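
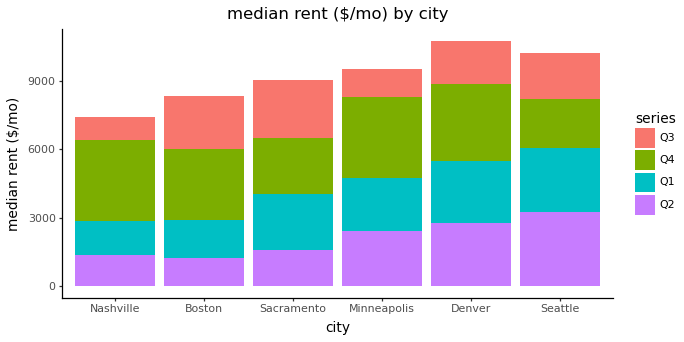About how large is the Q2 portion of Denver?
Q2 top ≈ 3000, bottom ≈ 0; segment ≈ 3000.

≈ 3000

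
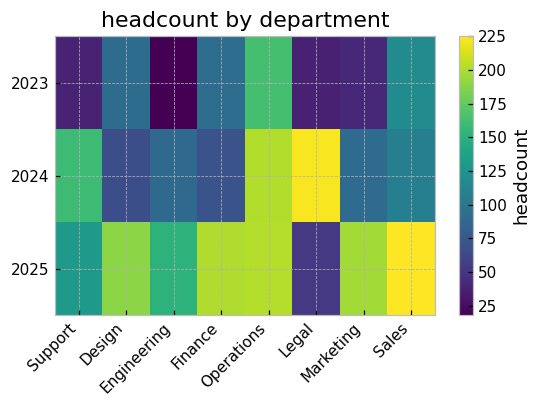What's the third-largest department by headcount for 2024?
Top 4 for 2024: Legal ≈ 220, Operations ≈ 200, Support ≈ 160, Sales ≈ 100.

Support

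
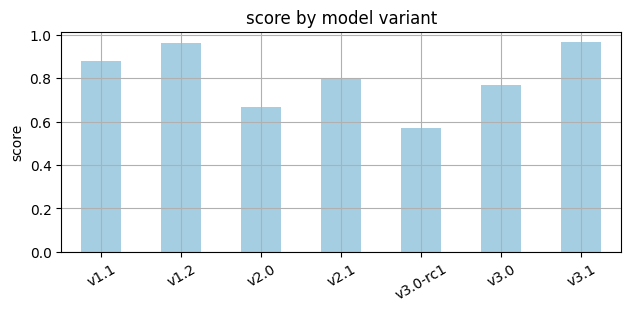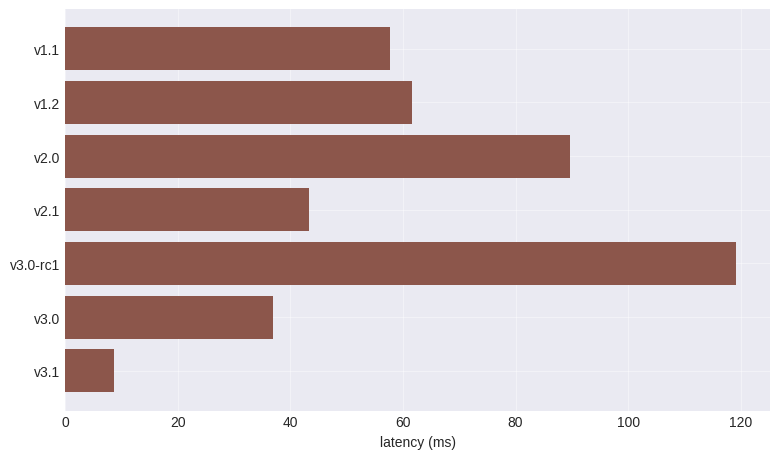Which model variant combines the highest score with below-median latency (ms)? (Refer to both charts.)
v3.1

Chart 2 median latency (ms) ≈ 60; below-median model variants: v2.1, v3.0, v3.1. Among those, v3.1 has the highest score (≈ 1).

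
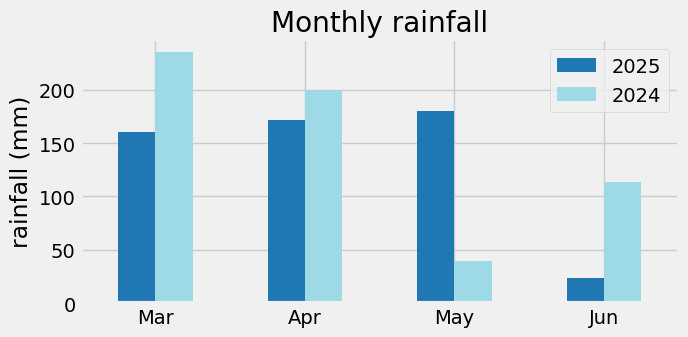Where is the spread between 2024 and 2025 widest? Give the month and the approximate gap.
May, ≈ 140 mm

May: 2024 ≈ 40, 2025 ≈ 180 → gap ≈ 140. Next-largest (Jun) is only ≈ 100.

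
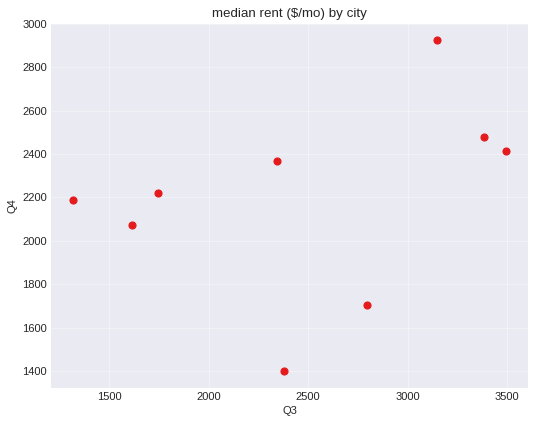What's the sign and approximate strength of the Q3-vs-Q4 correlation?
positive, weak

Points are positively correlated; weak (|r| ≈ 0.3).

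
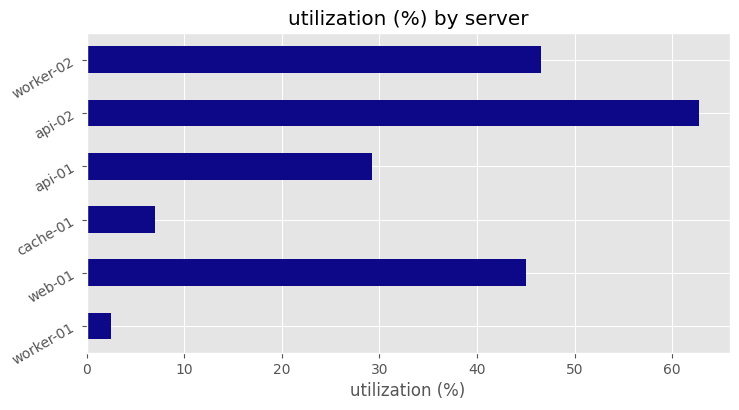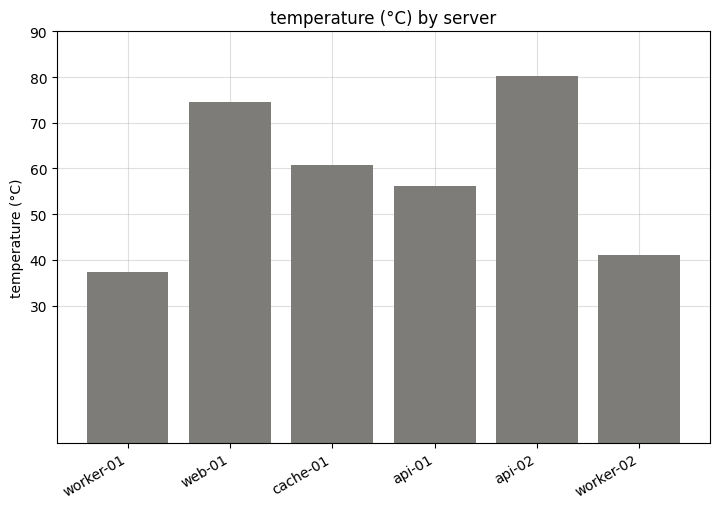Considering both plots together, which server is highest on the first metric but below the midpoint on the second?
Chart 2 median temperature (°C) ≈ 60; below-median servers: worker-01, api-01, worker-02. Among those, worker-02 has the highest utilization (%) (≈ 50).

worker-02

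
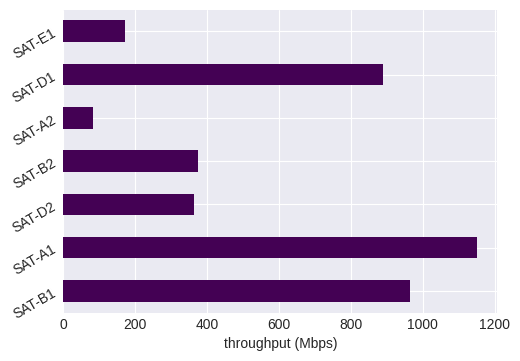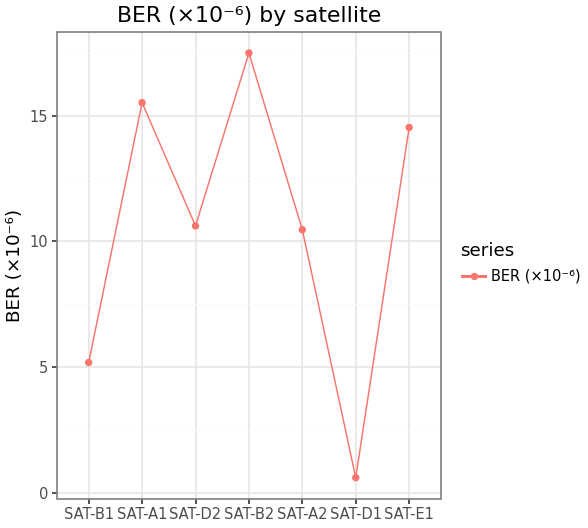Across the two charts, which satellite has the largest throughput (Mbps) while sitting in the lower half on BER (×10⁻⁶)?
SAT-B1

Chart 2 median BER (×10⁻⁶) ≈ 10; below-median satellites: SAT-B1, SAT-A2, SAT-D1. Among those, SAT-B1 has the highest throughput (Mbps) (≈ 1000).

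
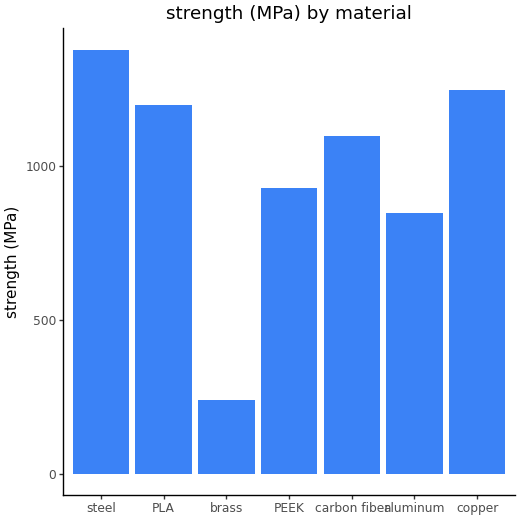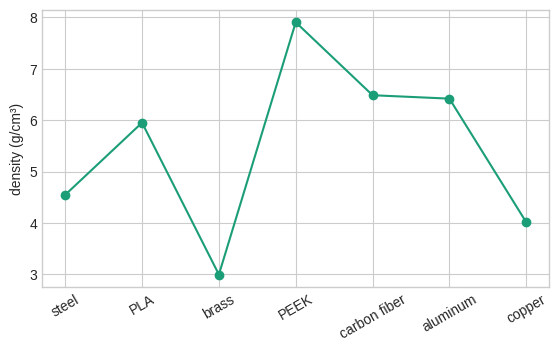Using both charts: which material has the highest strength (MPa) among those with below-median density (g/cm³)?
Chart 2 median density (g/cm³) ≈ 6; below-median materials: steel, brass, copper. Among those, steel has the highest strength (MPa) (≈ 1400).

steel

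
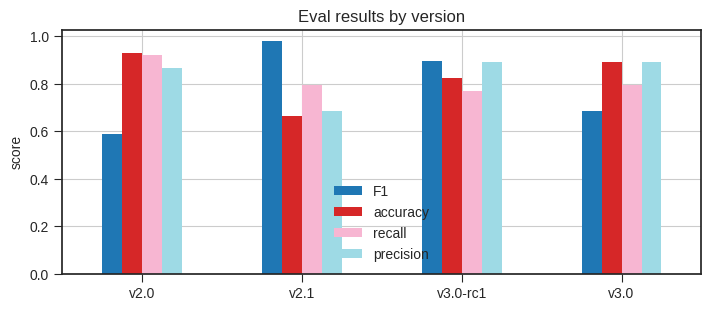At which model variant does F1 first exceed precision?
v2.0: F1 ≈ 0.6 vs precision ≈ 0.9 (not yet); v2.1: F1 ≈ 1.0 vs precision ≈ 0.7 (first crossover).

v2.1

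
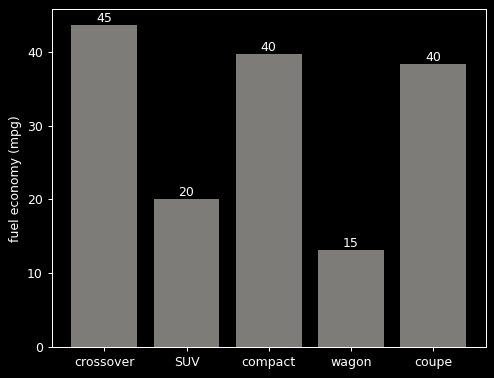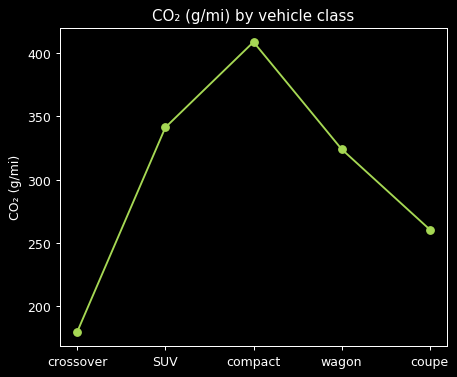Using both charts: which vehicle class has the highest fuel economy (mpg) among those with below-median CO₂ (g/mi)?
Chart 2 median CO₂ (g/mi) ≈ 300; below-median vehicle classes: crossover, coupe. Among those, crossover has the highest fuel economy (mpg) (≈ 45).

crossover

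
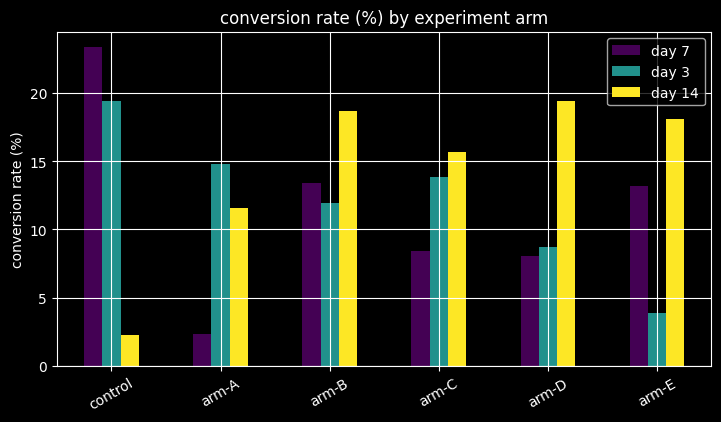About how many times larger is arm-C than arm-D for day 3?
≈ 1.75×

arm-C ≈ 14, arm-D ≈ 8; 14/8 ≈ 1.75.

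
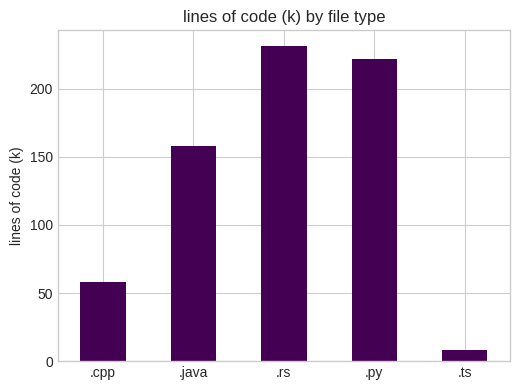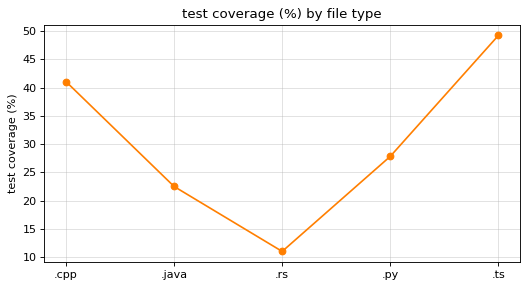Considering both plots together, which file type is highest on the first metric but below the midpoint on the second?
Chart 2 median test coverage (%) ≈ 30; below-median file types: .java, .rs. Among those, .rs has the highest lines of code (k) (≈ 225).

.rs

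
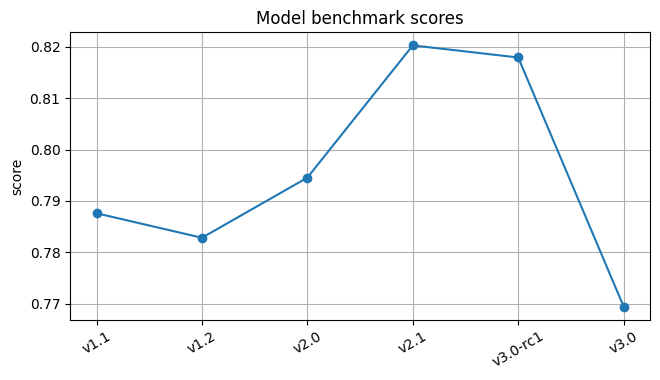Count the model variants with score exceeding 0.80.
2

Above 0.80: v2.1, v3.0-rc1.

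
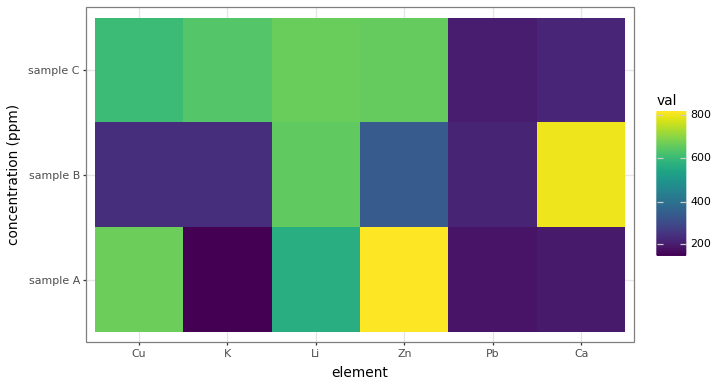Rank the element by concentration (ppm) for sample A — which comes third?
Top 4 for sample A: Zn ≈ 800, Cu ≈ 700, Li ≈ 600, Ca ≈ 200.

Li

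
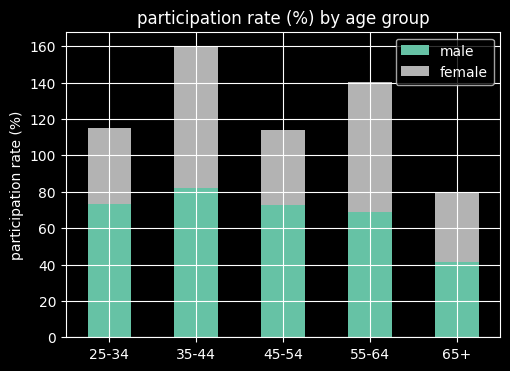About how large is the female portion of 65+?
≈ 40

female top ≈ 80, bottom ≈ 40; segment ≈ 40.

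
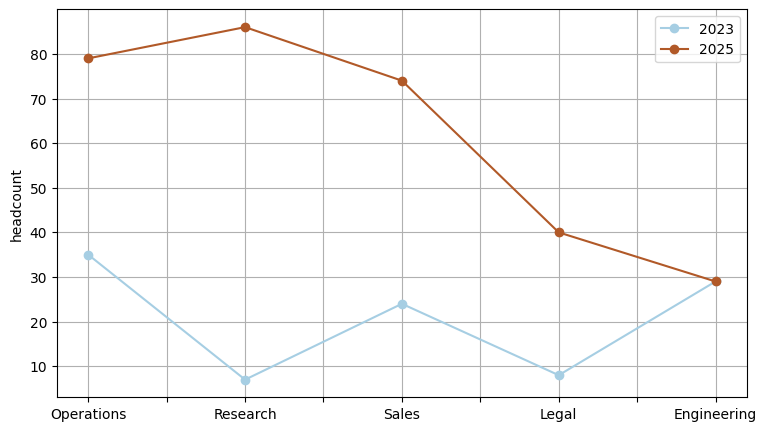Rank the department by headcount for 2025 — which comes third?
Sales

Top 4 for 2025: Research ≈ 90, Operations ≈ 80, Sales ≈ 70, Legal ≈ 40.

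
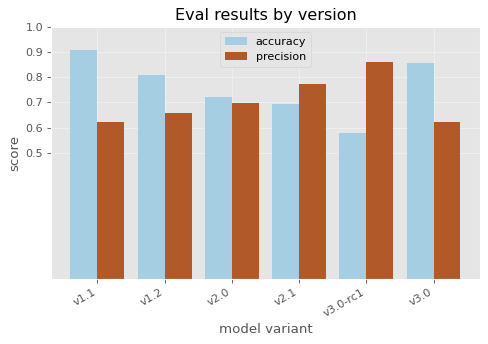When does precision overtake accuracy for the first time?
v2.1

v2.0: precision ≈ 0.7 vs accuracy ≈ 0.7 (not yet); v2.1: precision ≈ 0.8 vs accuracy ≈ 0.7 (first crossover).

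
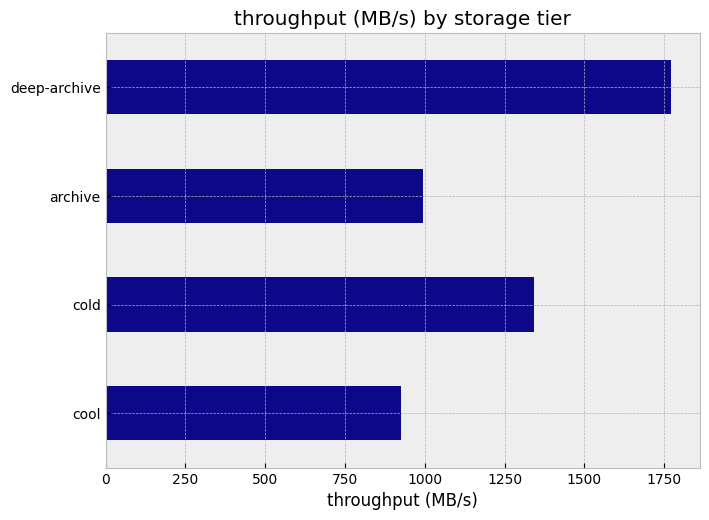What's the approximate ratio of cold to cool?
cold ≈ 1400, cool ≈ 1000; 1400/1000 ≈ 1.4.

≈ 1.4×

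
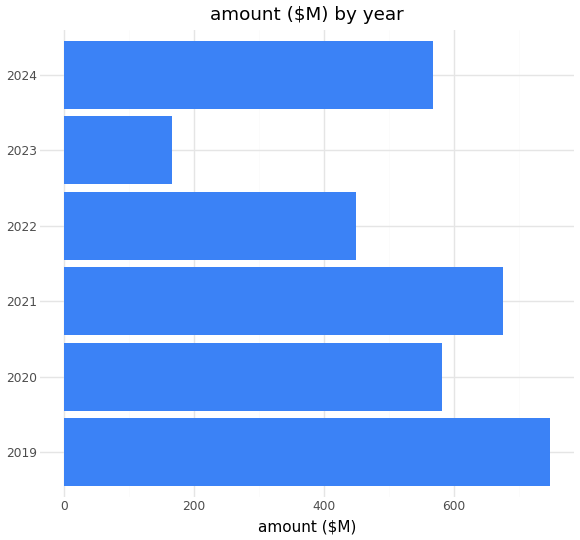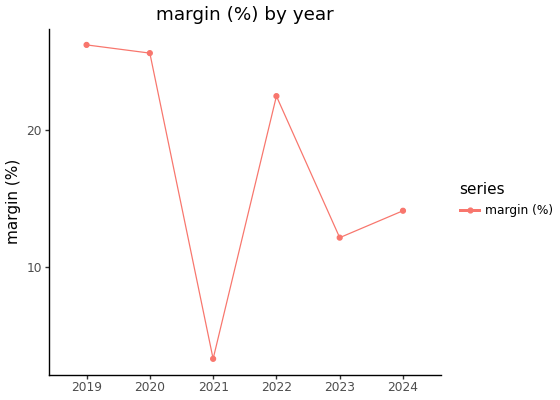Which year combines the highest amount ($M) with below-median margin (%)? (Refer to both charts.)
2021

Chart 2 median margin (%) ≈ 20; below-median years: 2021, 2023, 2024. Among those, 2021 has the highest amount ($M) (≈ 700).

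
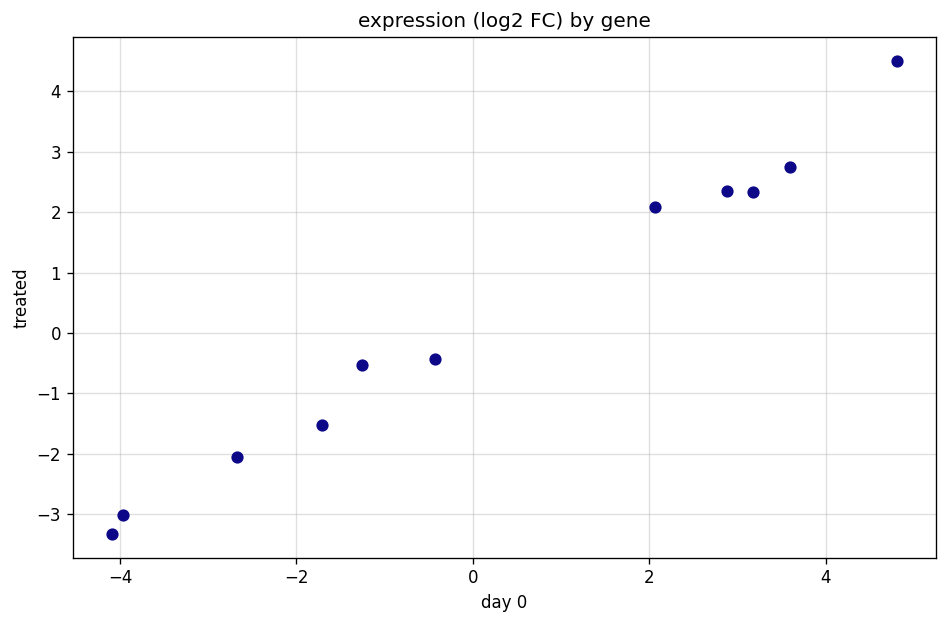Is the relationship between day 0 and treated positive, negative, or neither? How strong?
positive, strong

Points are positively correlated; strong (|r| ≈ 1.0).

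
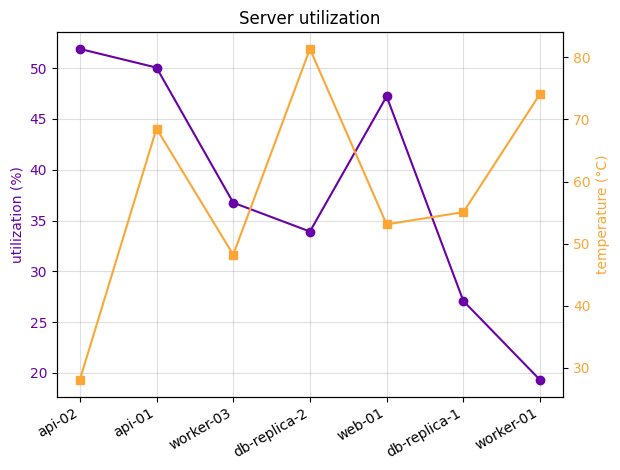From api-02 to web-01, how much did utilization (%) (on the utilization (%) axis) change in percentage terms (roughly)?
api-02 ≈ 50, web-01 ≈ 45; (45 − 50) / 50 ≈ -10%.

≈ -10%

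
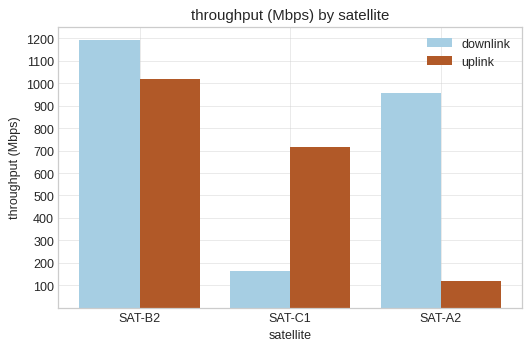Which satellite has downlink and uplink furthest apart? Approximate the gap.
SAT-A2, ≈ 900 Mbps

SAT-A2: downlink ≈ 1000, uplink ≈ 100 → gap ≈ 900. Next-largest (SAT-C1) is only ≈ 500.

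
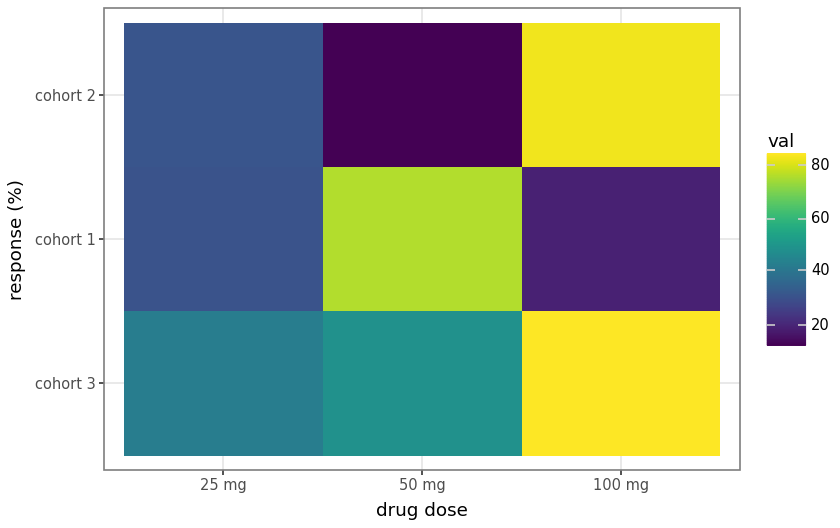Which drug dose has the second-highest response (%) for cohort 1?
Top 3 for cohort 1: 50 mg ≈ 80, 25 mg ≈ 30, 100 mg ≈ 20.

25 mg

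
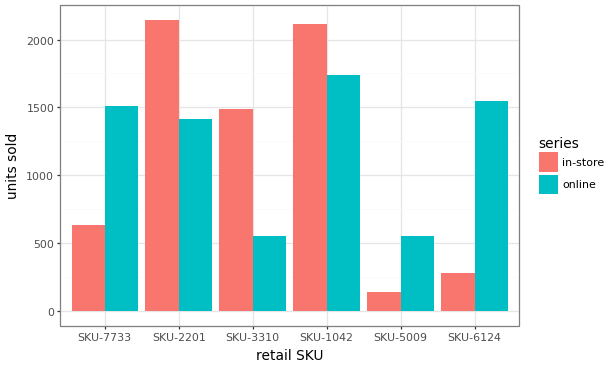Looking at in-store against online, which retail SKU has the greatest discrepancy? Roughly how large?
SKU-6124, ≈ 1400

SKU-6124: in-store ≈ 200, online ≈ 1600 → gap ≈ 1400. Next-largest (SKU-3310) is only ≈ 800.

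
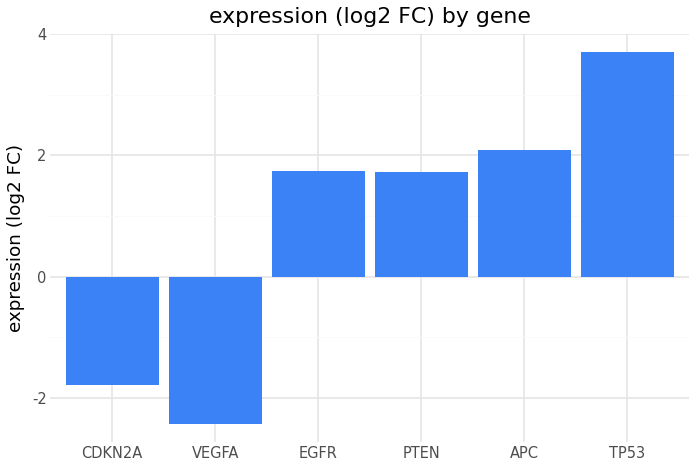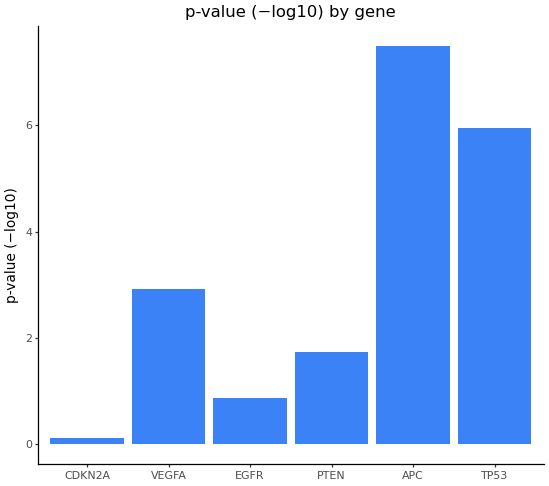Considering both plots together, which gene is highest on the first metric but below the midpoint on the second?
Chart 2 median p-value (−log10) ≈ 2; below-median genes: CDKN2A, EGFR, PTEN. Among those, EGFR has the highest expression (log2 FC) (≈ 2).

EGFR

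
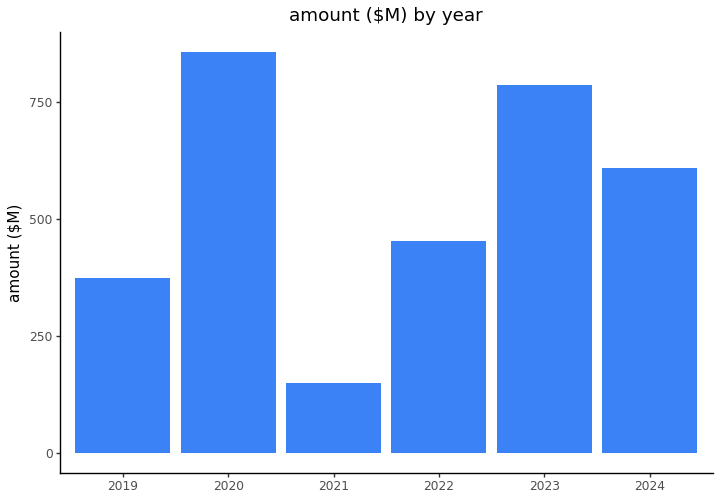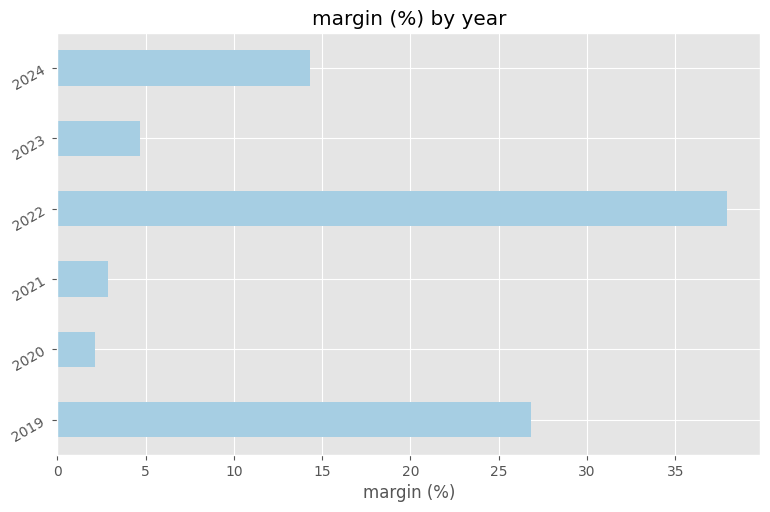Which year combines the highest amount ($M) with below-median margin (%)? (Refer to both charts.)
Chart 2 median margin (%) ≈ 10; below-median years: 2020, 2021, 2023. Among those, 2020 has the highest amount ($M) (≈ 900).

2020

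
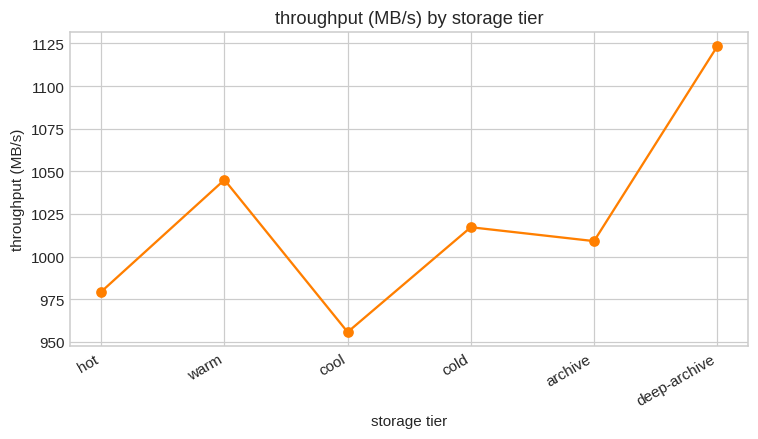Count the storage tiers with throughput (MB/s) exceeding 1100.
1

Above 1100: deep-archive.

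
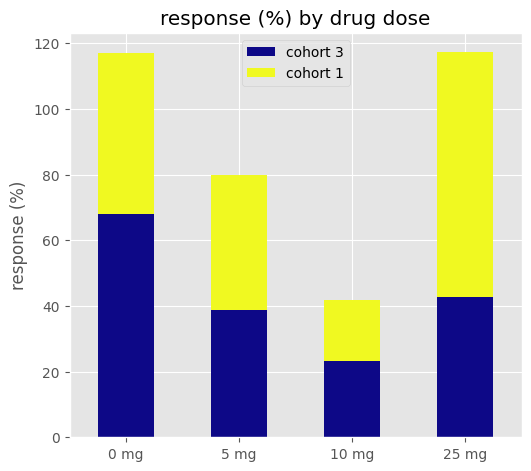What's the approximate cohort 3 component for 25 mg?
≈ 40

cohort 3 top ≈ 40, bottom ≈ 0; segment ≈ 40.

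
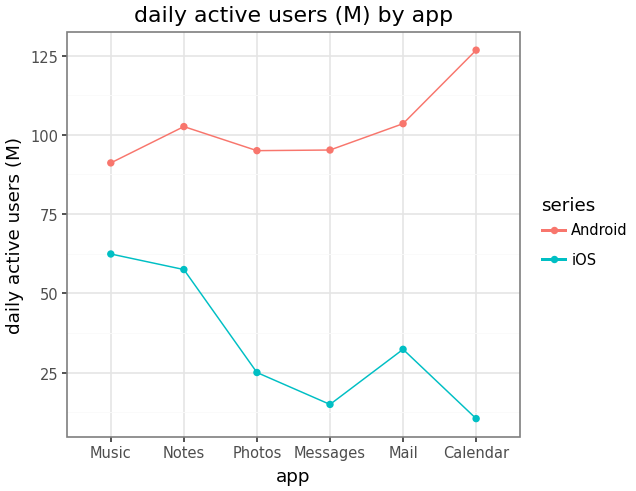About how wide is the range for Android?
≈ 40

Max Calendar ≈ 130, min Music ≈ 90; range ≈ 40.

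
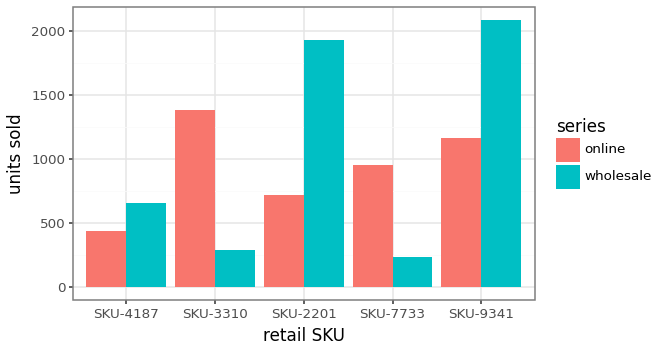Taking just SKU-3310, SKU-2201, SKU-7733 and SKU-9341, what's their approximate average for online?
(1400 + 800 + 1000 + 1200) / 4 ≈ 1100.

≈ 1100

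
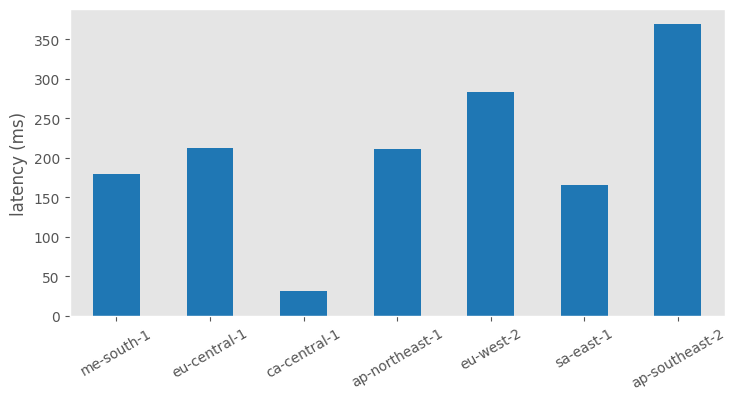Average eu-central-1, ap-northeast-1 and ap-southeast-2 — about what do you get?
(200 + 200 + 350) / 3 ≈ 250.

≈ 250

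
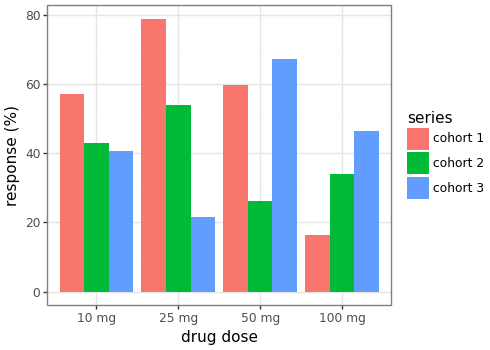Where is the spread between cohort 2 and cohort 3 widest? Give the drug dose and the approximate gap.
50 mg, ≈ 40 %

50 mg: cohort 2 ≈ 30, cohort 3 ≈ 70 → gap ≈ 40. Next-largest (25 mg) is only ≈ 30.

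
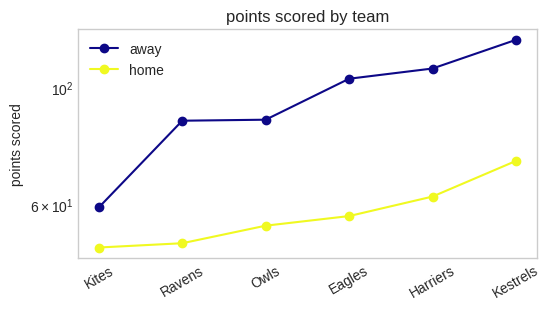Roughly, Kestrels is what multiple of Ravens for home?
≈ 1.4×

Kestrels ≈ 70, Ravens ≈ 50; 70/50 ≈ 1.4.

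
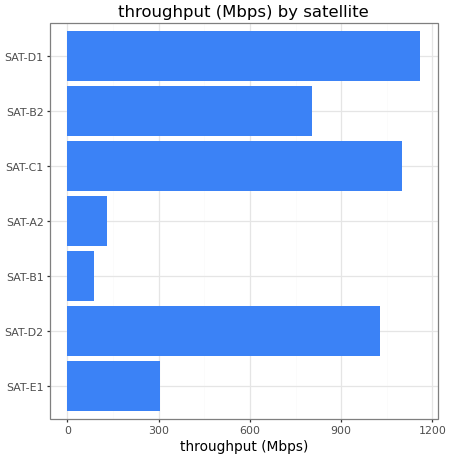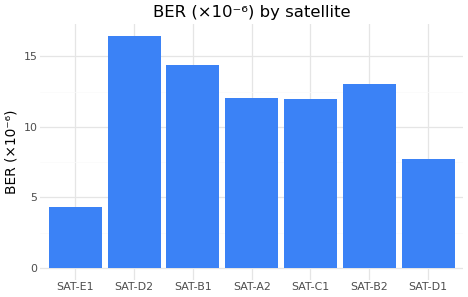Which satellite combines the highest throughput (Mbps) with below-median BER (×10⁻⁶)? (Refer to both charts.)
Chart 2 median BER (×10⁻⁶) ≈ 12; below-median satellites: SAT-E1, SAT-C1, SAT-D1. Among those, SAT-D1 has the highest throughput (Mbps) (≈ 1200).

SAT-D1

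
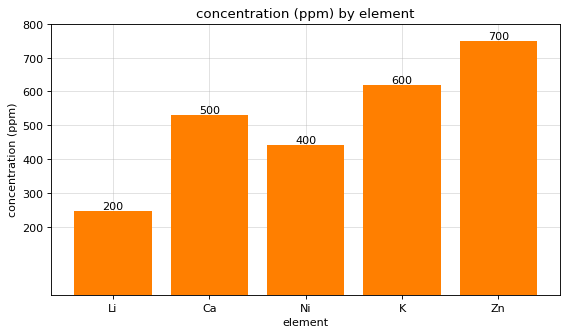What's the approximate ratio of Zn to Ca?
Zn ≈ 700, Ca ≈ 500; 700/500 ≈ 1.4.

≈ 1.4×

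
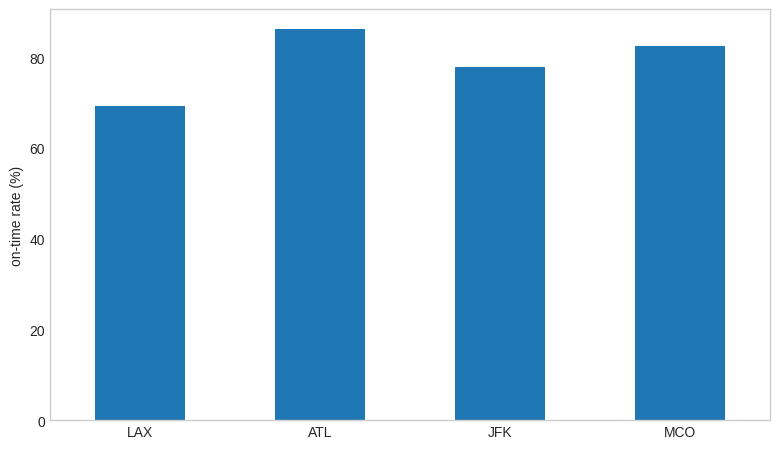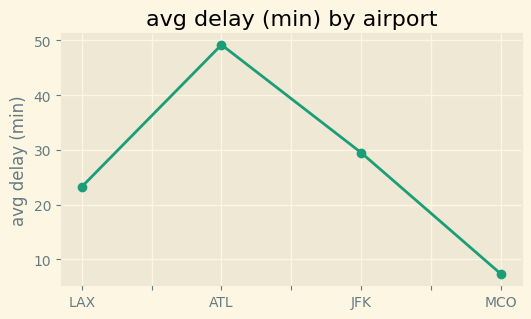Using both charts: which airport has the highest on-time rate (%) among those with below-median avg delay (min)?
MCO

Chart 2 median avg delay (min) ≈ 25; below-median airports: LAX, MCO. Among those, MCO has the highest on-time rate (%) (≈ 80).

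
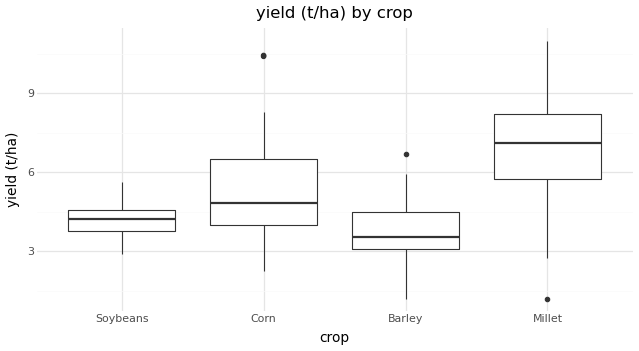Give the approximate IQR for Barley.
≈ 1.5

Q3 ≈ 4.5, Q1 ≈ 3.0; IQR ≈ 1.5.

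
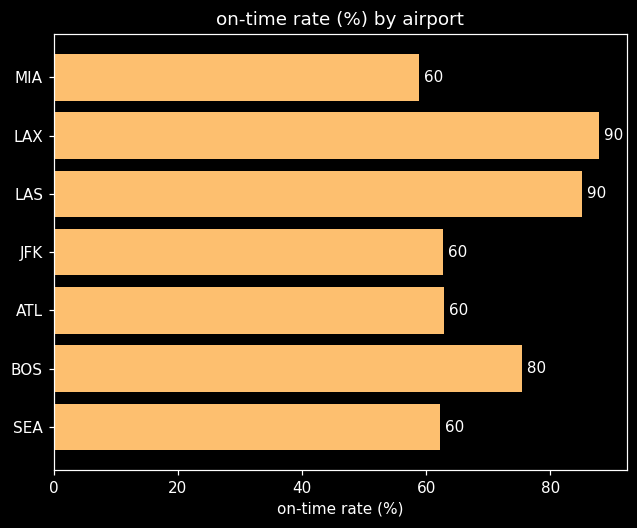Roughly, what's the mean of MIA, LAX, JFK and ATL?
(60 + 90 + 60 + 60) / 4 ≈ 68.

≈ 68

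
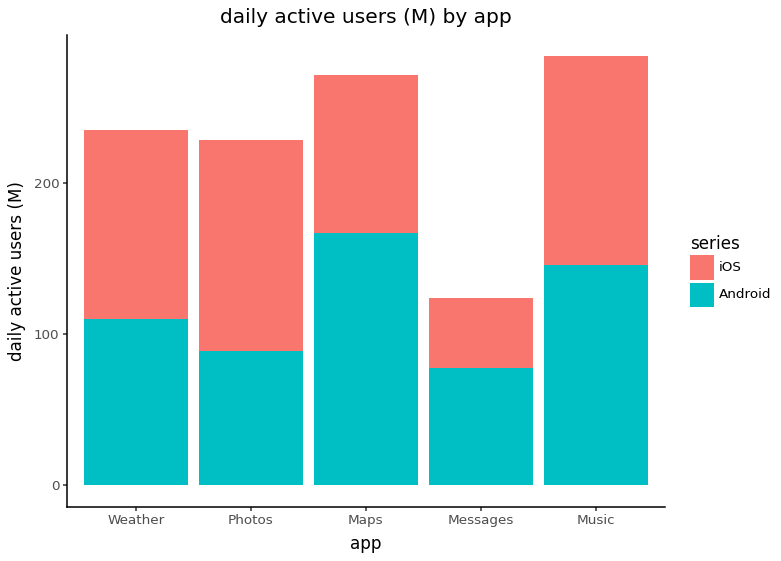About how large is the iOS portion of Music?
≈ 125

iOS top ≈ 275, bottom ≈ 150; segment ≈ 125.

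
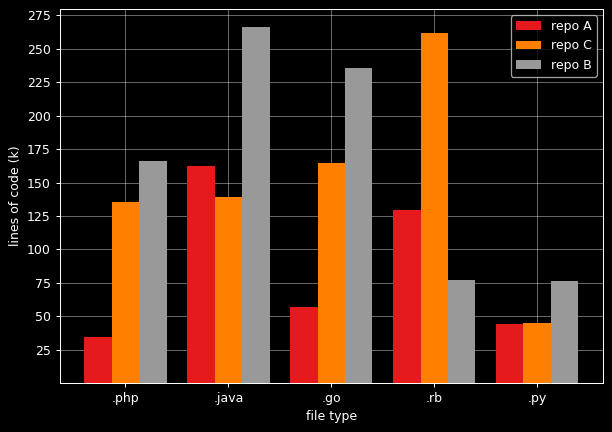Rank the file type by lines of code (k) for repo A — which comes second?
.rb

Top 3 for repo A: .java ≈ 150, .rb ≈ 125, .go ≈ 50.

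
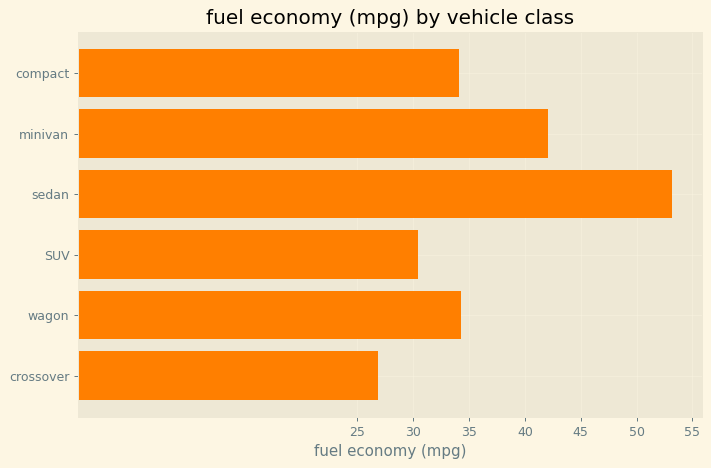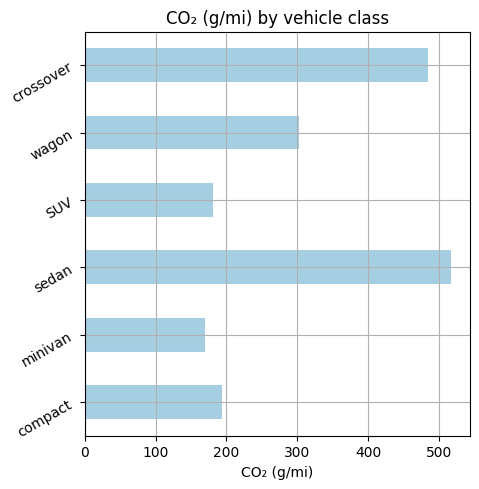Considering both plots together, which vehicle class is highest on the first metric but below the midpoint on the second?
Chart 2 median CO₂ (g/mi) ≈ 250; below-median vehicle classes: compact, minivan, SUV. Among those, minivan has the highest fuel economy (mpg) (≈ 40).

minivan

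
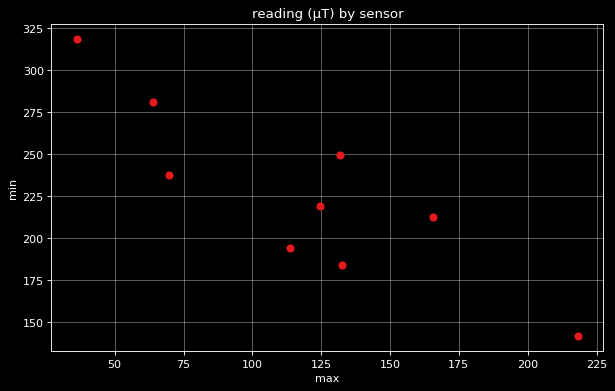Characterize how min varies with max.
negative, strong

Points are negatively correlated; strong (|r| ≈ 0.9).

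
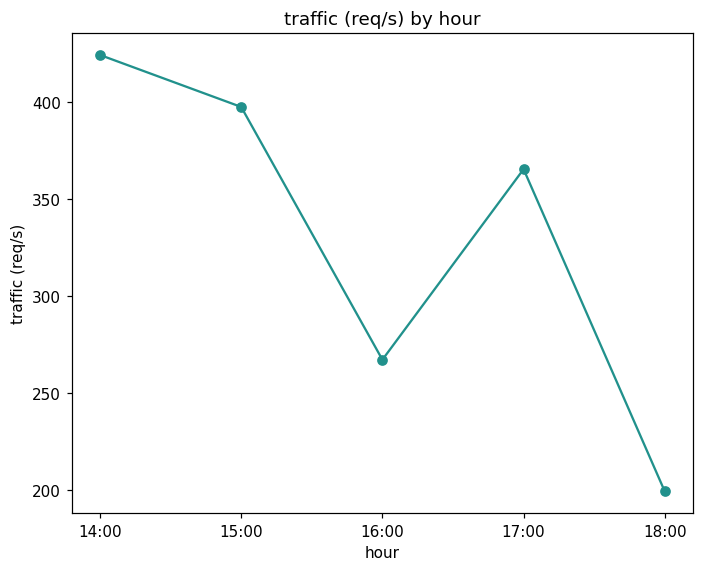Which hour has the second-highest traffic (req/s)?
Top 3: 14:00 ≈ 420, 15:00 ≈ 400, 17:00 ≈ 360.

15:00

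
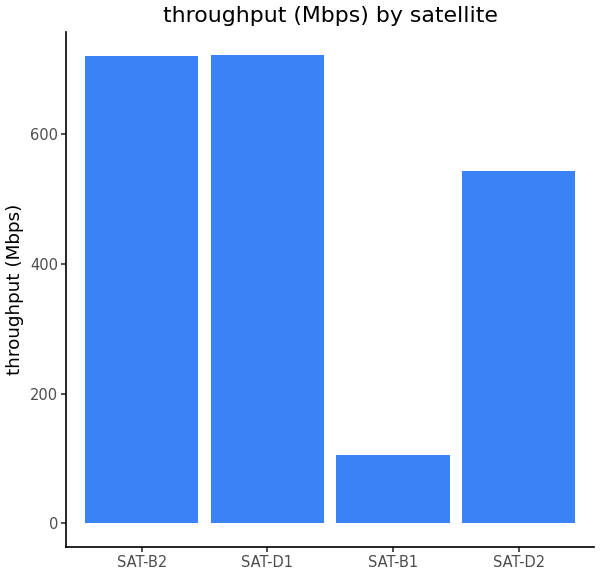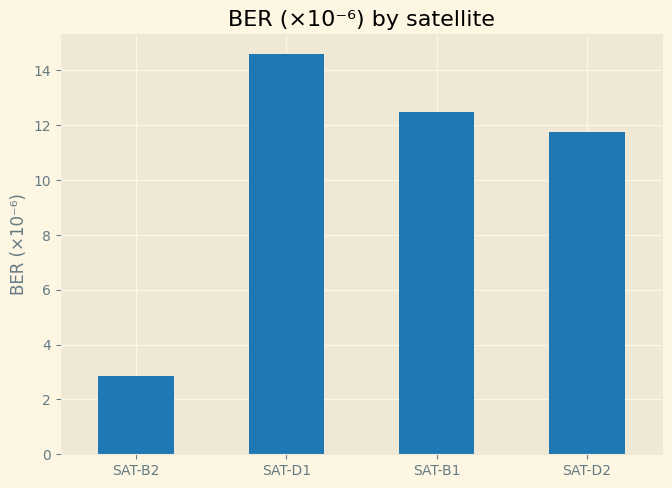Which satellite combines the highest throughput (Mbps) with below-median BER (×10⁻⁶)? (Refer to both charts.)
SAT-B2

Chart 2 median BER (×10⁻⁶) ≈ 12; below-median satellites: SAT-B2, SAT-D2. Among those, SAT-B2 has the highest throughput (Mbps) (≈ 700).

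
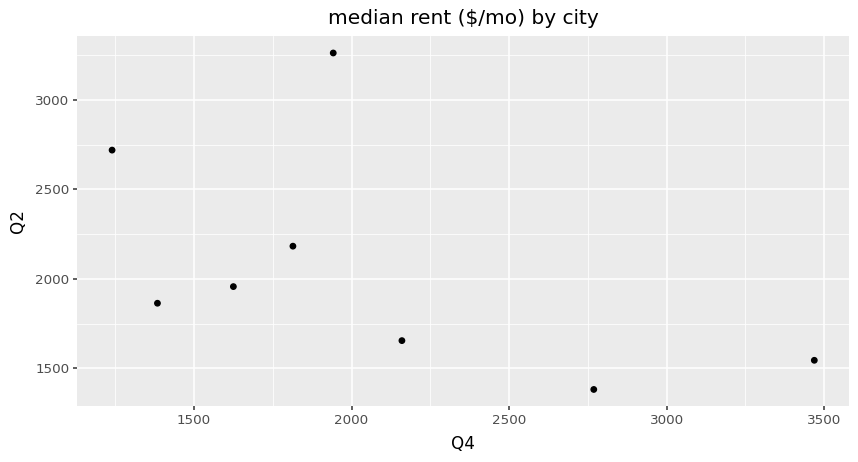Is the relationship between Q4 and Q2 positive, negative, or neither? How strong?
Points are negatively correlated; moderate (|r| ≈ 0.5).

negative, moderate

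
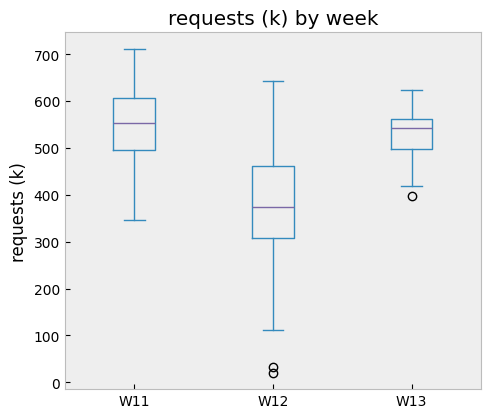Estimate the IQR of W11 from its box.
≈ 100

Q3 ≈ 600, Q1 ≈ 500; IQR ≈ 100.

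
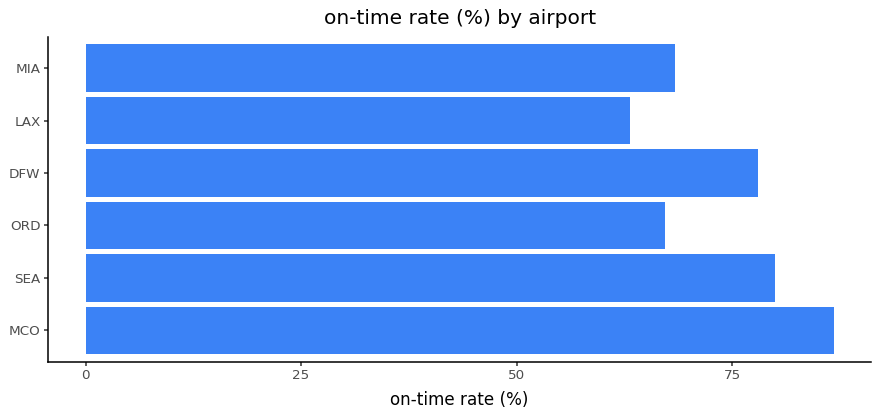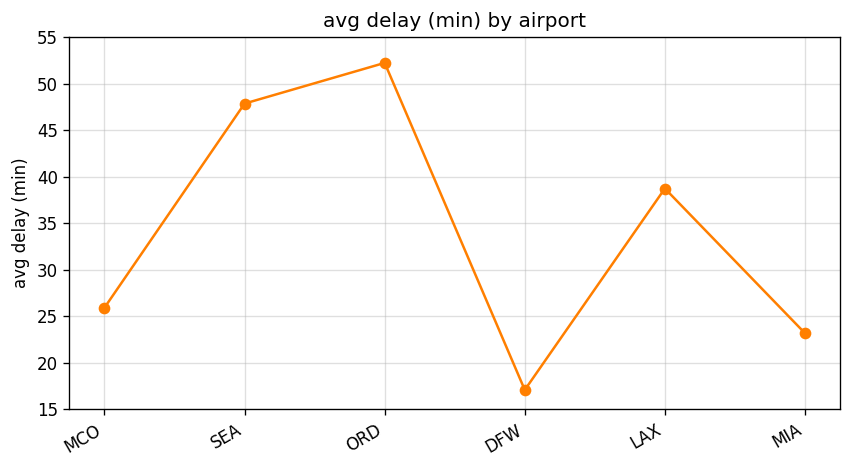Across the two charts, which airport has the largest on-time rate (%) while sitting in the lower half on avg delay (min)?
Chart 2 median avg delay (min) ≈ 30; below-median airports: MCO, DFW, MIA. Among those, MCO has the highest on-time rate (%) (≈ 90).

MCO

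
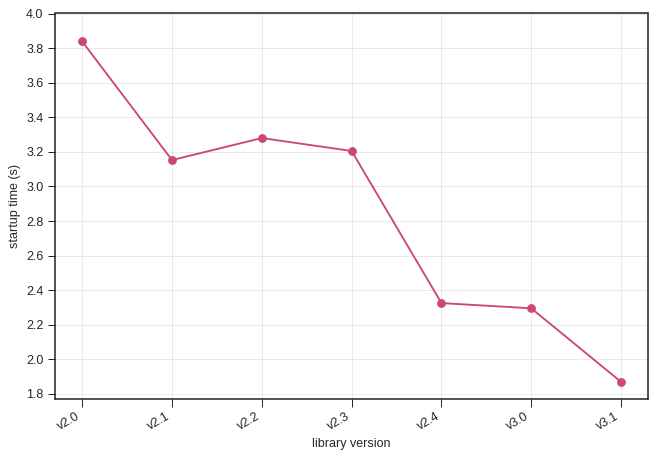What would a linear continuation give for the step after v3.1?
≈ 1.5

Last three: 2.4, 2.2, 1.8 → slope ≈ -0.3/step → next ≈ 1.5.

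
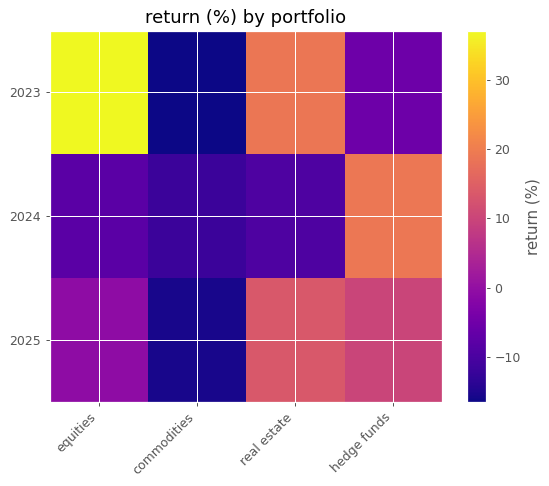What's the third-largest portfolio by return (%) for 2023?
hedge funds

Top 4 for 2023: equities ≈ 35, real estate ≈ 20, hedge funds ≈ -5, commodities ≈ -15.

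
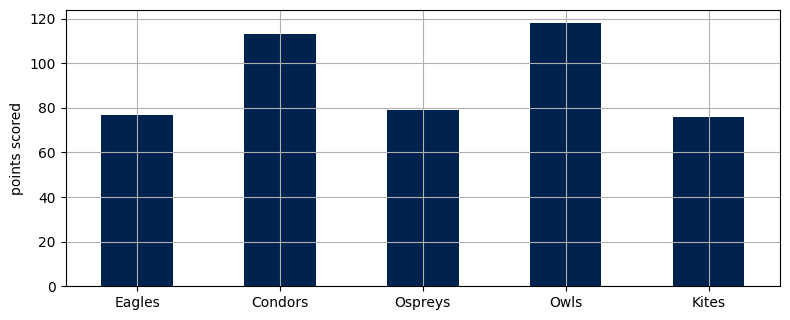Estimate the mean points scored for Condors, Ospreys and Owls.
(110 + 80 + 120) / 3 ≈ 103.

≈ 103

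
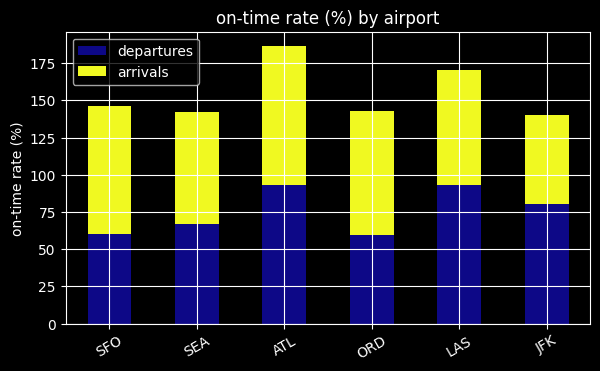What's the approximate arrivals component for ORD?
≈ 80

arrivals top ≈ 140, bottom ≈ 60; segment ≈ 80.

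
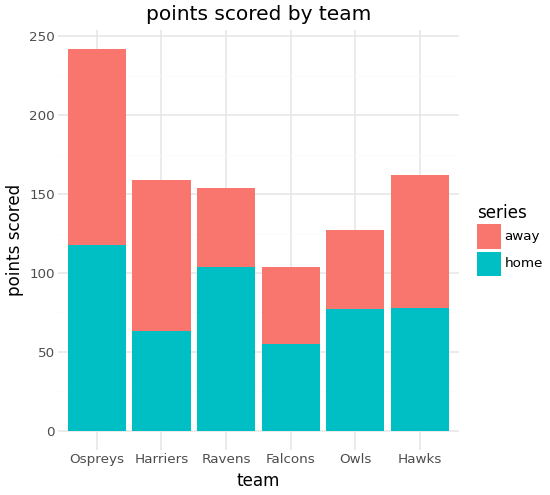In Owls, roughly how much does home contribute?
home top ≈ 75, bottom ≈ 0; segment ≈ 75.

≈ 75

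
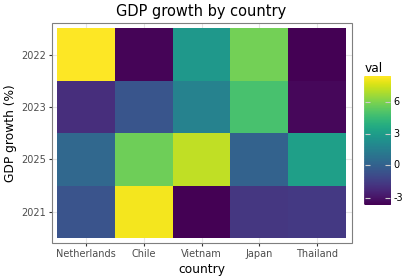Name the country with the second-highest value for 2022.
Japan

Top 3 for 2022: Netherlands ≈ 8, Japan ≈ 6, Vietnam ≈ 2.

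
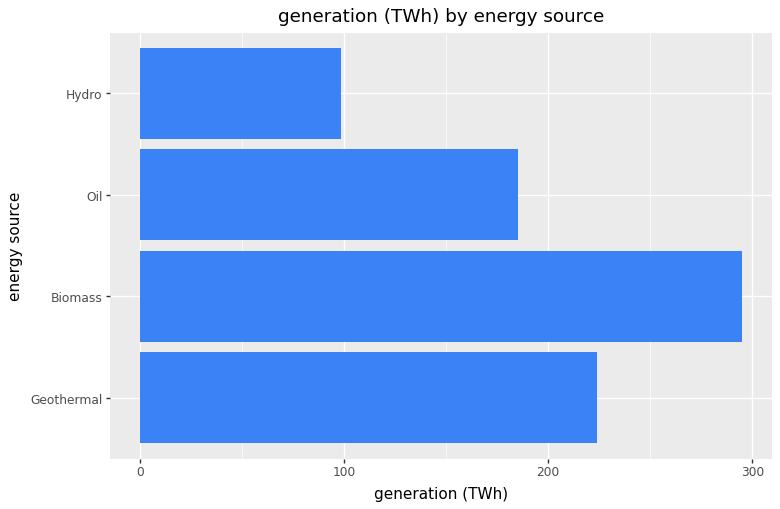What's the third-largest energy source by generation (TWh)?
Oil

Top 4: Biomass ≈ 300, Geothermal ≈ 225, Oil ≈ 175, Hydro ≈ 100.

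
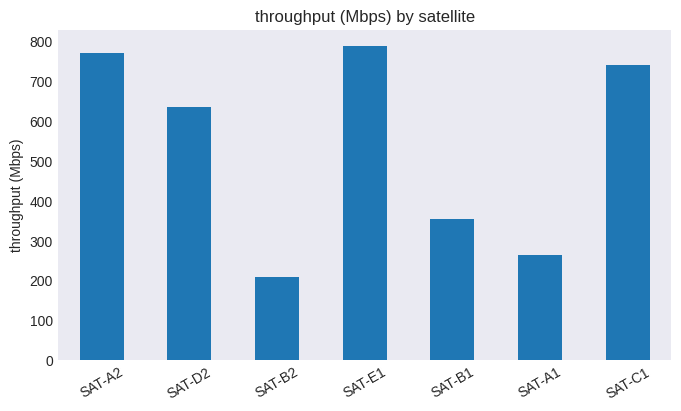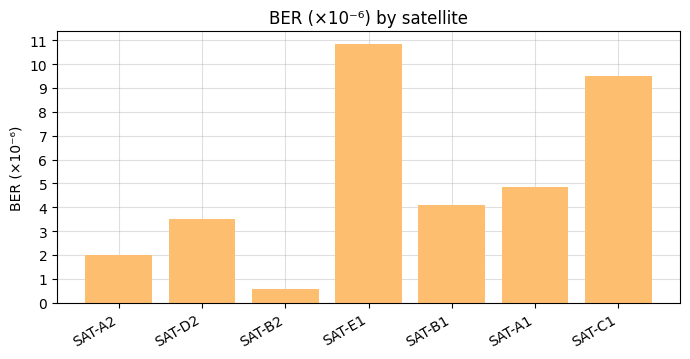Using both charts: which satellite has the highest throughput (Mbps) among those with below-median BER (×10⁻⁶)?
SAT-A2

Chart 2 median BER (×10⁻⁶) ≈ 4; below-median satellites: SAT-A2, SAT-D2, SAT-B2. Among those, SAT-A2 has the highest throughput (Mbps) (≈ 800).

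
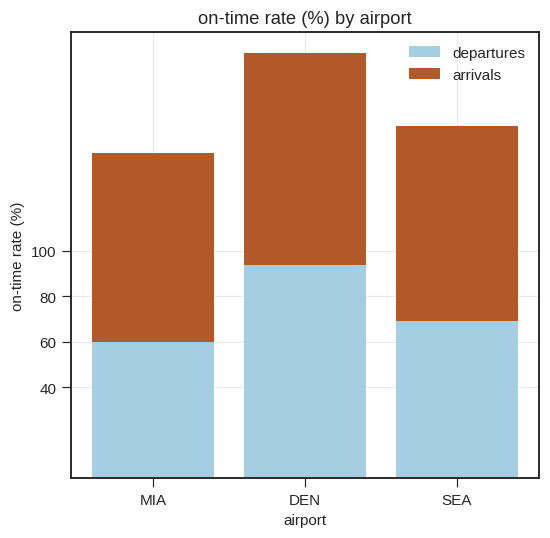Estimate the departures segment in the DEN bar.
departures top ≈ 100, bottom ≈ 0; segment ≈ 100.

≈ 100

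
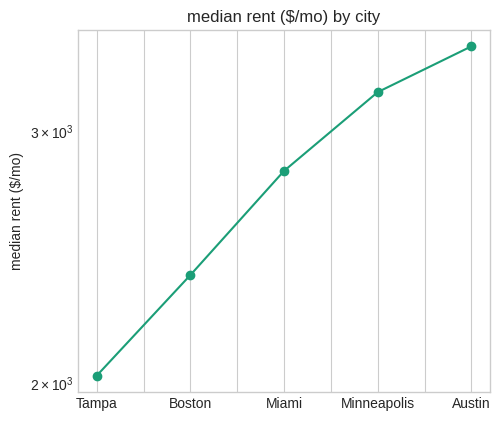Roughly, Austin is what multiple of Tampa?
Austin ≈ 3400, Tampa ≈ 2000; 3400/2000 ≈ 1.7.

≈ 1.7×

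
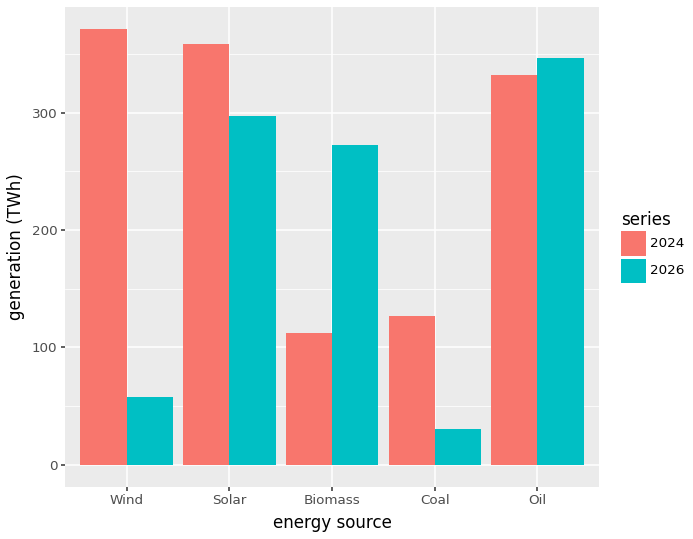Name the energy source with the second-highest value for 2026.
Solar

Top 3 for 2026: Oil ≈ 350, Solar ≈ 300, Biomass ≈ 250.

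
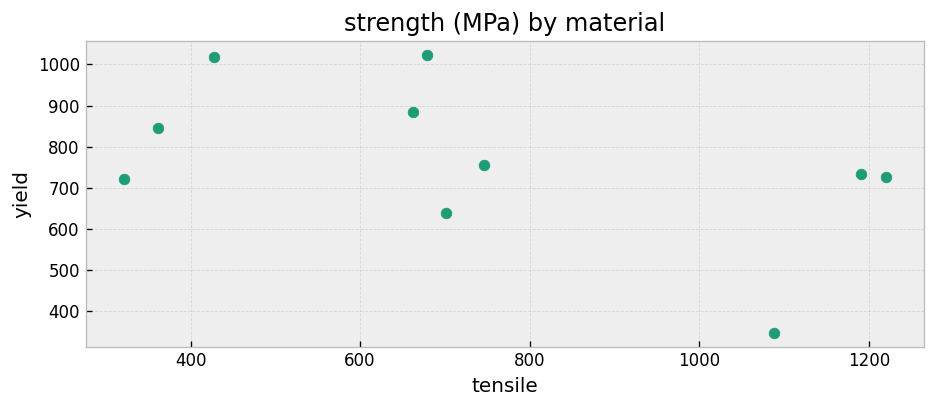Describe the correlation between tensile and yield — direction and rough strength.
negative, moderate

Points are negatively correlated; moderate (|r| ≈ 0.5).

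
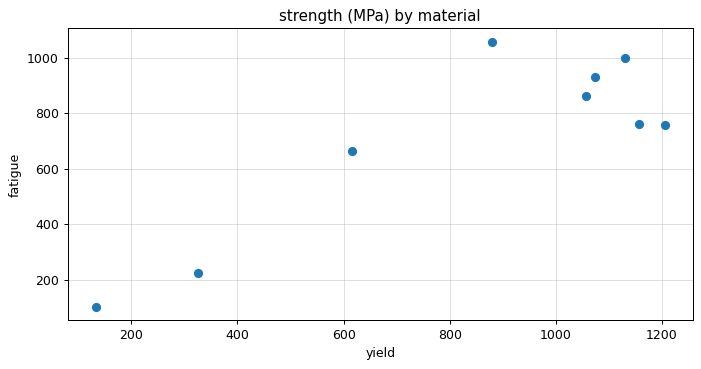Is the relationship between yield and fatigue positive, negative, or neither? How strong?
positive, strong

Points are positively correlated; strong (|r| ≈ 0.9).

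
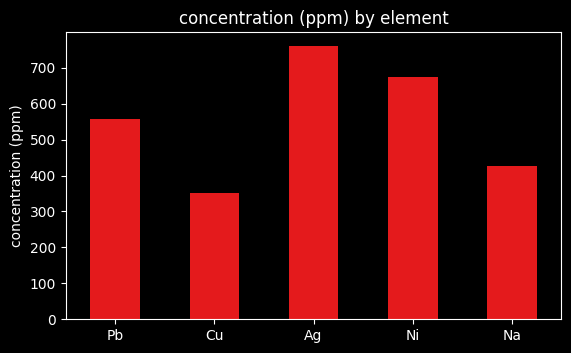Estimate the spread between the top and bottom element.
≈ 400

Max Ag ≈ 800, min Cu ≈ 400; range ≈ 400.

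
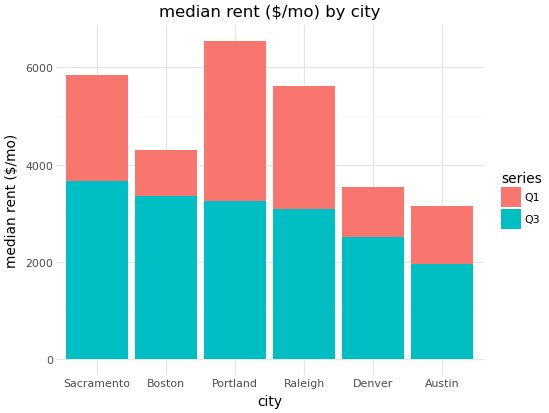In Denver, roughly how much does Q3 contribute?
Q3 top ≈ 3000, bottom ≈ 0; segment ≈ 3000.

≈ 3000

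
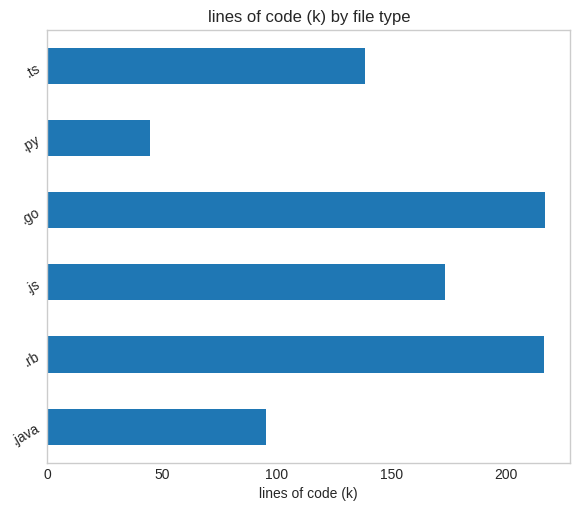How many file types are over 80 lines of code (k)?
Above 80: .java, .rb, .js, .go, .ts.

5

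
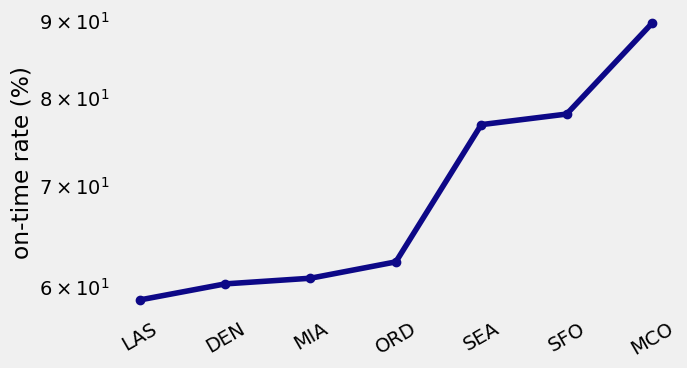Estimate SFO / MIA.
≈ 1.33×

SFO ≈ 80, MIA ≈ 60; 80/60 ≈ 1.33.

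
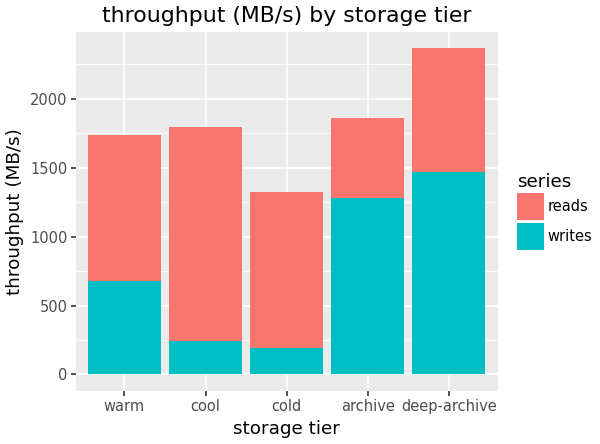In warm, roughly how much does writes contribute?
≈ 600

writes top ≈ 600, bottom ≈ 0; segment ≈ 600.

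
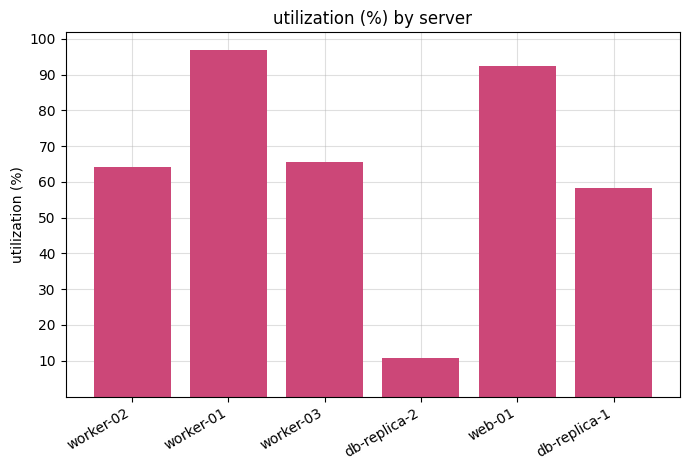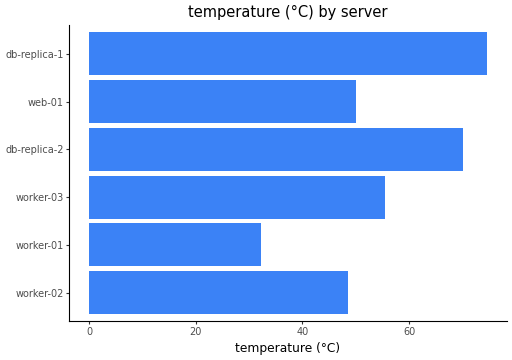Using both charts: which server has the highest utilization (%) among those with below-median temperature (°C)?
worker-01

Chart 2 median temperature (°C) ≈ 50; below-median servers: worker-02, worker-01, web-01. Among those, worker-01 has the highest utilization (%) (≈ 100).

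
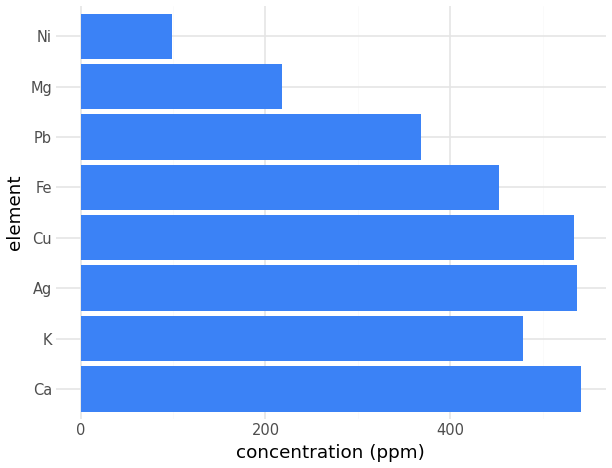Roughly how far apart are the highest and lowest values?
Max Ca ≈ 550, min Ni ≈ 100; range ≈ 450.

≈ 450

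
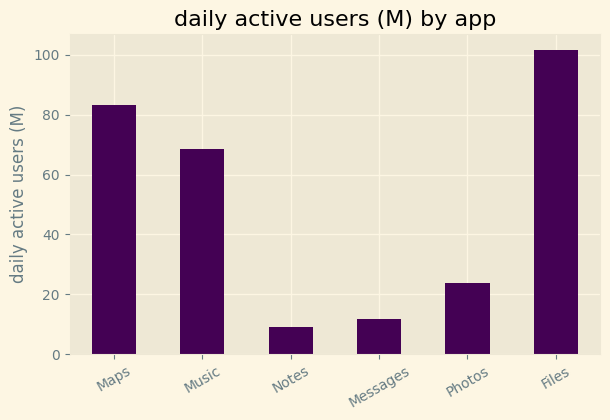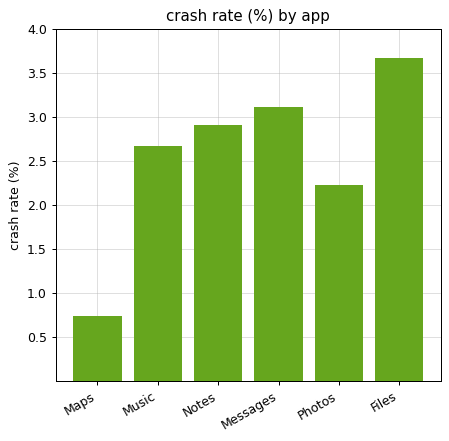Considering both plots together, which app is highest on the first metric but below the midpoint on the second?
Maps

Chart 2 median crash rate (%) ≈ 3; below-median apps: Maps, Music, Photos. Among those, Maps has the highest daily active users (M) (≈ 80).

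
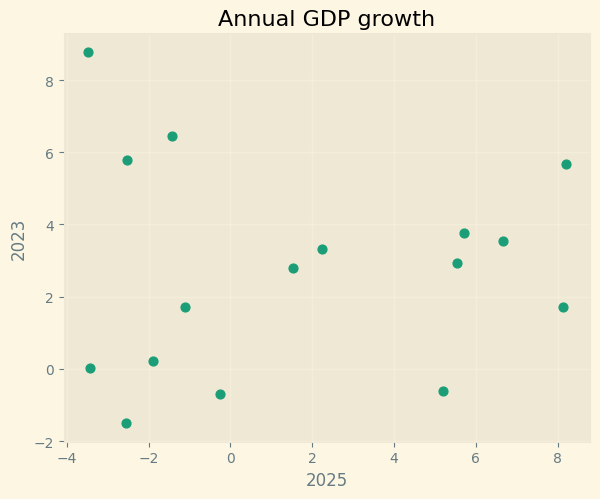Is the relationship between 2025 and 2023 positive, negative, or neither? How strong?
Points are roughly uncorrelated; weak (|r| ≈ 0.0).

no clear correlation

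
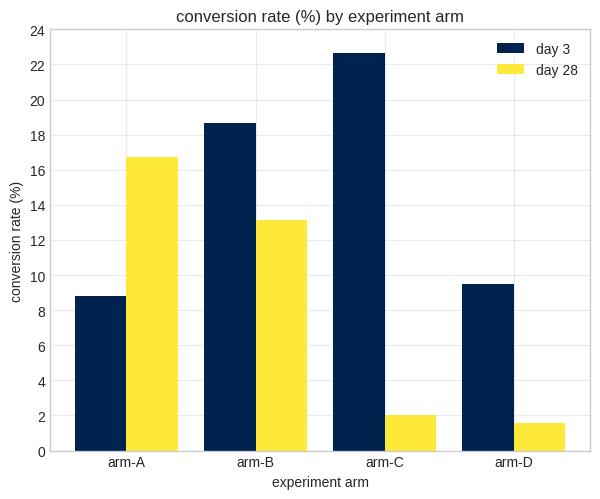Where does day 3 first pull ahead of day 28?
arm-A: day 3 ≈ 8 vs day 28 ≈ 16 (not yet); arm-B: day 3 ≈ 18 vs day 28 ≈ 14 (first crossover).

arm-B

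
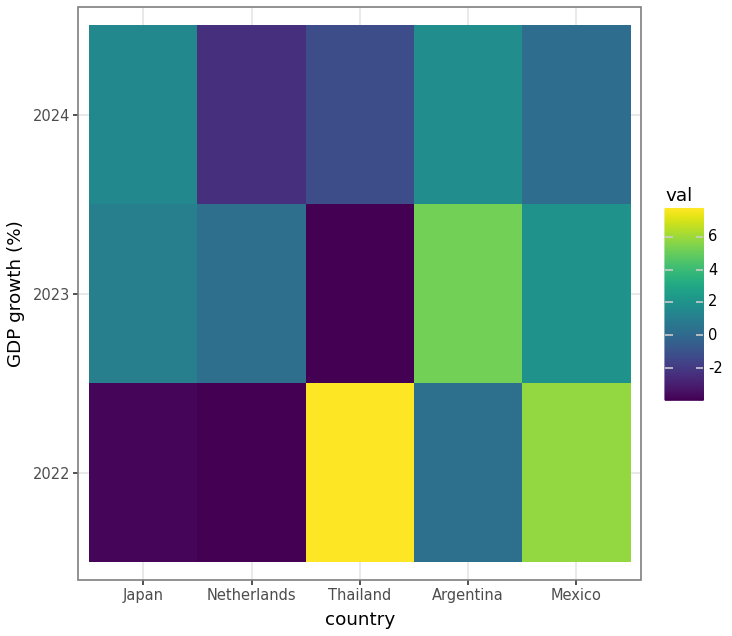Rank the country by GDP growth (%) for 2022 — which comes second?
Mexico

Top 3 for 2022: Thailand ≈ 8, Mexico ≈ 6, Argentina ≈ 0.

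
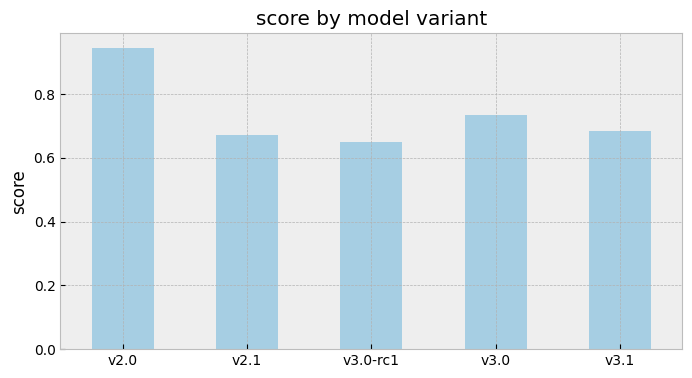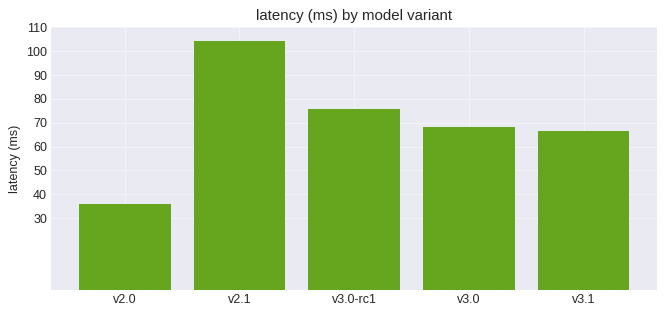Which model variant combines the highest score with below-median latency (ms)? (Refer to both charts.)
v2.0

Chart 2 median latency (ms) ≈ 70; below-median model variants: v2.0, v3.1. Among those, v2.0 has the highest score (≈ 0.9).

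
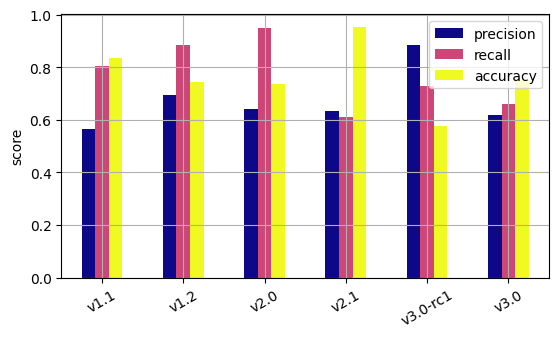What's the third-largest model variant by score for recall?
v1.1

Top 4 for recall: v2.0 ≈ 1.0, v1.2 ≈ 0.9, v1.1 ≈ 0.8, v3.0-rc1 ≈ 0.7.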